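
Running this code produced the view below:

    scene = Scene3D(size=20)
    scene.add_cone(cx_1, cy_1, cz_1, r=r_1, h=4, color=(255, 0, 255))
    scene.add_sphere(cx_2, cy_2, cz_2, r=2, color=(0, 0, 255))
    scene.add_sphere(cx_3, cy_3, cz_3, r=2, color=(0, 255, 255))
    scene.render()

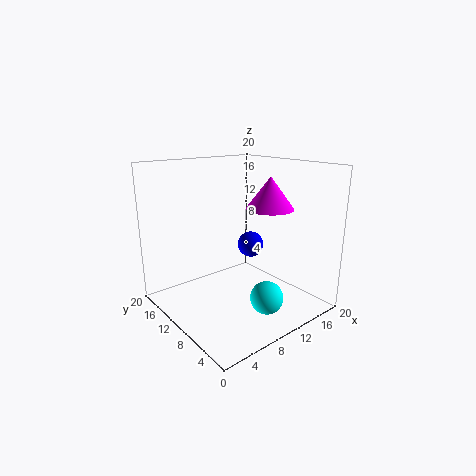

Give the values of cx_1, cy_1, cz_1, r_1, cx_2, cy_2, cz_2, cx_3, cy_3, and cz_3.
cx_1 = 11, cy_1 = 5, cz_1 = 15, r_1 = 3, cx_2 = 15, cy_2 = 13, cz_2 = 7, cx_3 = 8, cy_3 = 2, cz_3 = 5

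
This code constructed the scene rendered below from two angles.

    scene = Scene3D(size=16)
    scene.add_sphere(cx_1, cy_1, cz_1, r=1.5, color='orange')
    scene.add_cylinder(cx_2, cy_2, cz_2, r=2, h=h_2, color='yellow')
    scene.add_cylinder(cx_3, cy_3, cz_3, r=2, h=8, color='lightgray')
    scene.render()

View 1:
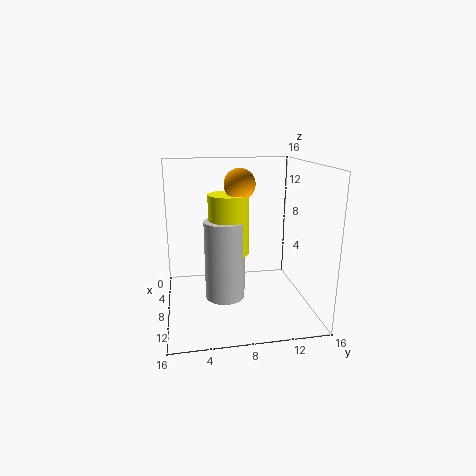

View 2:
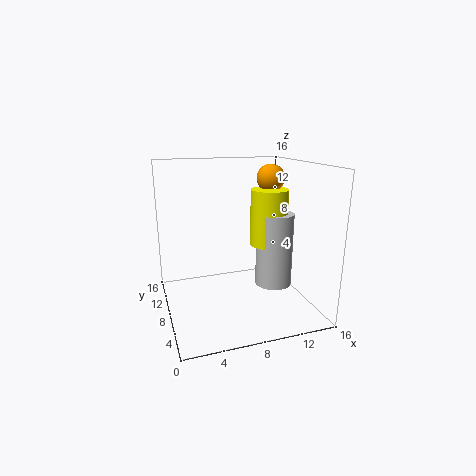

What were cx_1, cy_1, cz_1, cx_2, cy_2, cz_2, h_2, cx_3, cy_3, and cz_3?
cx_1 = 11.5, cy_1 = 7.5, cz_1 = 14.5, cx_2 = 11, cy_2 = 6.5, cz_2 = 7.5, h_2 = 6, cx_3 = 11.5, cy_3 = 6, cz_3 = 3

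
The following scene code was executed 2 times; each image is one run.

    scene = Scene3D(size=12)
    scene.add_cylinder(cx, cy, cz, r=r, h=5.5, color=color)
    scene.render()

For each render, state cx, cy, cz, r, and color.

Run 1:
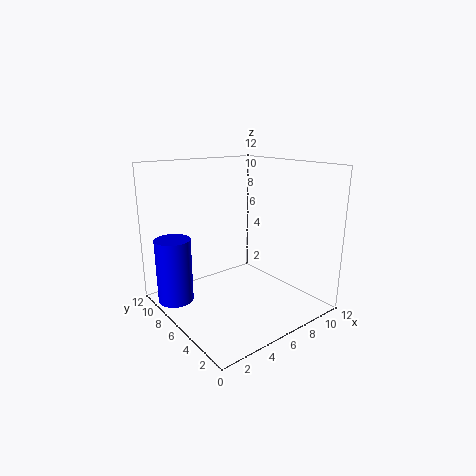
cx = 1.5
cy = 9
cz = 0.5
r = 1.5
color = 'blue'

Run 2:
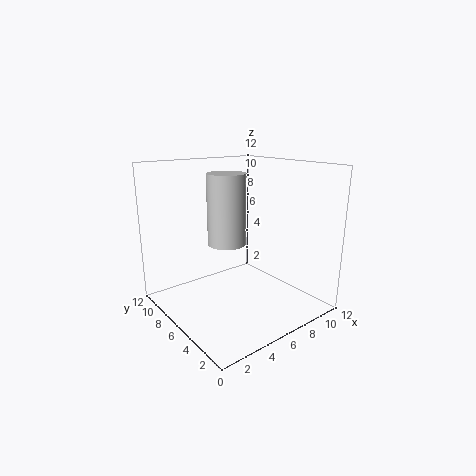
cx = 4.5
cy = 5.5
cz = 6
r = 1.5
color = 'lightgray'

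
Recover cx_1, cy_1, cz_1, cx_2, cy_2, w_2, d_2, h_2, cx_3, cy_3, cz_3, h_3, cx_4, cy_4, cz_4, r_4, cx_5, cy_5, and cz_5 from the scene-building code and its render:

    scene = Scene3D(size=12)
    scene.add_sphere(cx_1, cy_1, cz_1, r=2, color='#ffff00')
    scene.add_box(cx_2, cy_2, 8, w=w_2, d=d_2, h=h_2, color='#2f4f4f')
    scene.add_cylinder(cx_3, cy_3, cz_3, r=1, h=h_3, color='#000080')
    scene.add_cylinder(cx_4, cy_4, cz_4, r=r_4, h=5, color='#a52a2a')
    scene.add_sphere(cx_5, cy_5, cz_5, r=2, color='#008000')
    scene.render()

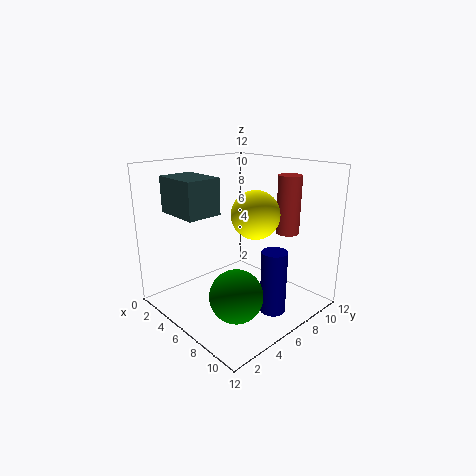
cx_1 = 7
cy_1 = 7
cz_1 = 8
cx_2 = 1
cy_2 = 2
w_2 = 4
d_2 = 3
h_2 = 3
cx_3 = 10
cy_3 = 6
cz_3 = 1
h_3 = 5
cx_4 = 8
cy_4 = 10
cz_4 = 6
r_4 = 1
cx_5 = 9
cy_5 = 3
cz_5 = 3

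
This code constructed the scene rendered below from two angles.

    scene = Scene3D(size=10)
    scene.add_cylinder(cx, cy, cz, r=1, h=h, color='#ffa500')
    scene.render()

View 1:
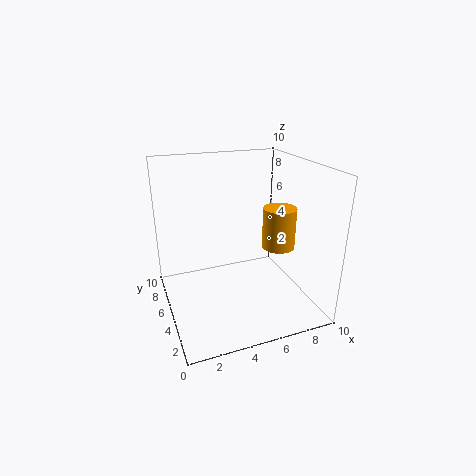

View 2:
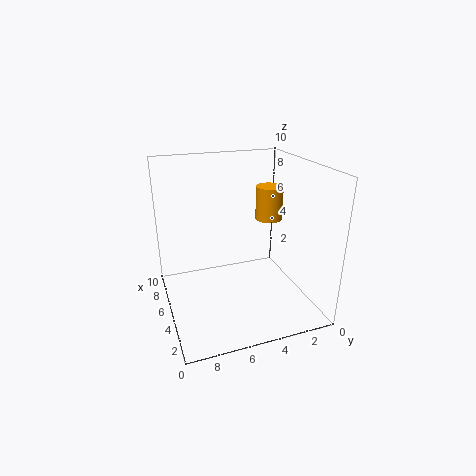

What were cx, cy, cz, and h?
cx = 6.5
cy = 2
cz = 5.5
h = 2.5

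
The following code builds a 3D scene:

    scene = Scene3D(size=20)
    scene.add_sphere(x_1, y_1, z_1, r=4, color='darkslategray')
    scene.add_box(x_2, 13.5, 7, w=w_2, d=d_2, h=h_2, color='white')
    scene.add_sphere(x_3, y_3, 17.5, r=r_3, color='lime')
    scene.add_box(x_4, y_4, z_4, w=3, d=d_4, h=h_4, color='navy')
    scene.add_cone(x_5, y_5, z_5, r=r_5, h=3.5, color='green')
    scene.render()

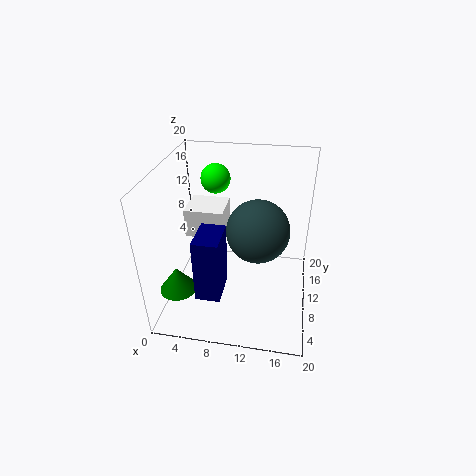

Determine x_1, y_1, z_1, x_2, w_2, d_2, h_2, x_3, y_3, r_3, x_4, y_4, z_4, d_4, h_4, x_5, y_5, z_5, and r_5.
x_1 = 13; y_1 = 7.5; z_1 = 13; x_2 = 1; w_2 = 6; d_2 = 5.5; h_2 = 4.5; x_3 = 6.5; y_3 = 12.5; r_3 = 2; x_4 = 6.5; y_4 = 0.5; z_4 = 7; d_4 = 4.5; h_4 = 8; x_5 = 2.5; y_5 = 5; z_5 = 4; r_5 = 2.5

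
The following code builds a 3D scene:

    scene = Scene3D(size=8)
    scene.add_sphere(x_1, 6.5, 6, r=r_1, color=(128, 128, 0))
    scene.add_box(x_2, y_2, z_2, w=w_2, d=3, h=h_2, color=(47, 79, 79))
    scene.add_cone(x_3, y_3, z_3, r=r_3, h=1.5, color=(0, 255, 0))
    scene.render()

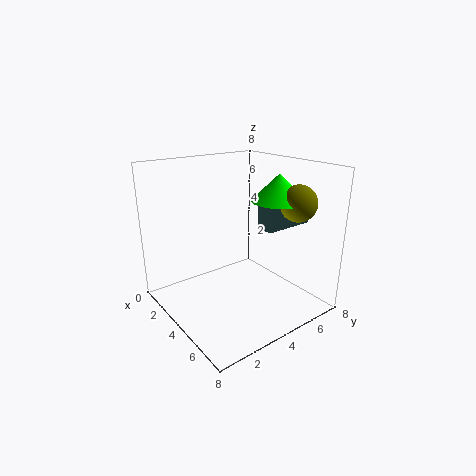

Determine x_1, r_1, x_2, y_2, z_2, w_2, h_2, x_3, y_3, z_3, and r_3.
x_1 = 6, r_1 = 1, x_2 = 4.5, y_2 = 5, z_2 = 4.5, w_2 = 1, h_2 = 1.5, x_3 = 5, y_3 = 6, z_3 = 6, r_3 = 1.5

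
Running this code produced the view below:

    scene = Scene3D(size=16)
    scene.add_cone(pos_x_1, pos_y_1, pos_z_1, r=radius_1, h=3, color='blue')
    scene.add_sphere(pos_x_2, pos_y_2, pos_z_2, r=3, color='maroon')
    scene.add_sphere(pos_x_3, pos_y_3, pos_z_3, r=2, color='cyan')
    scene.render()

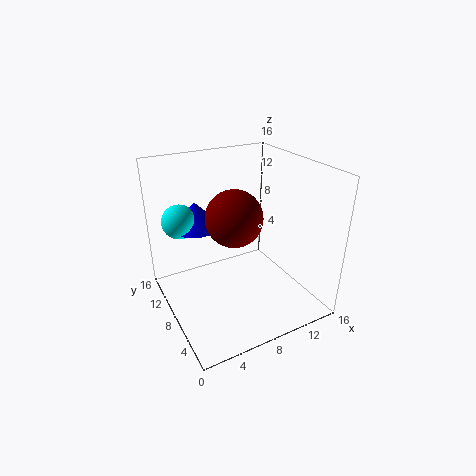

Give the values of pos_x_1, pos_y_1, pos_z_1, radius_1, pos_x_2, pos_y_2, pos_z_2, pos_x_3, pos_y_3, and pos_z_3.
pos_x_1 = 5, pos_y_1 = 13, pos_z_1 = 8, radius_1 = 3, pos_x_2 = 7, pos_y_2 = 7, pos_z_2 = 11, pos_x_3 = 3, pos_y_3 = 13, pos_z_3 = 9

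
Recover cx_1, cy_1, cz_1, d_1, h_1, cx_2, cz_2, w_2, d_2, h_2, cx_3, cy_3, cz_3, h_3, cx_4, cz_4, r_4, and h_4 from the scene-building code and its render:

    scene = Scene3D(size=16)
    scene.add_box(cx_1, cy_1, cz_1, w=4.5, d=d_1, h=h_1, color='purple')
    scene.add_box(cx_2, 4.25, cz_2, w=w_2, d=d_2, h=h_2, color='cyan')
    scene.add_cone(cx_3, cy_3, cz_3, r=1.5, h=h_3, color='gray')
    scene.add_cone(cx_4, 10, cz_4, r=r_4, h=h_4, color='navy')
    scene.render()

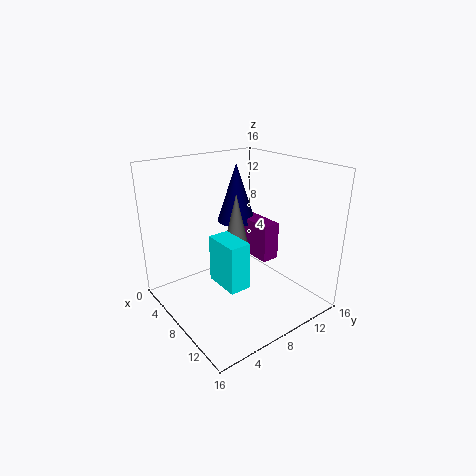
cx_1 = 5.75; cy_1 = 10; cz_1 = 5.25; d_1 = 2; h_1 = 4.25; cx_2 = 8; cz_2 = 4.25; w_2 = 4; d_2 = 2.25; h_2 = 5; cx_3 = 7; cy_3 = 8.5; cz_3 = 6.25; h_3 = 6.5; cx_4 = 5; cz_4 = 8.75; r_4 = 2.25; h_4 = 6.75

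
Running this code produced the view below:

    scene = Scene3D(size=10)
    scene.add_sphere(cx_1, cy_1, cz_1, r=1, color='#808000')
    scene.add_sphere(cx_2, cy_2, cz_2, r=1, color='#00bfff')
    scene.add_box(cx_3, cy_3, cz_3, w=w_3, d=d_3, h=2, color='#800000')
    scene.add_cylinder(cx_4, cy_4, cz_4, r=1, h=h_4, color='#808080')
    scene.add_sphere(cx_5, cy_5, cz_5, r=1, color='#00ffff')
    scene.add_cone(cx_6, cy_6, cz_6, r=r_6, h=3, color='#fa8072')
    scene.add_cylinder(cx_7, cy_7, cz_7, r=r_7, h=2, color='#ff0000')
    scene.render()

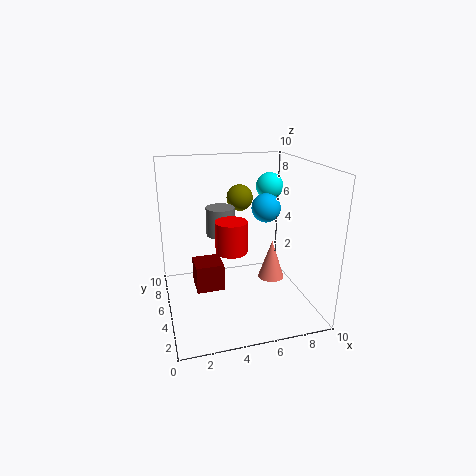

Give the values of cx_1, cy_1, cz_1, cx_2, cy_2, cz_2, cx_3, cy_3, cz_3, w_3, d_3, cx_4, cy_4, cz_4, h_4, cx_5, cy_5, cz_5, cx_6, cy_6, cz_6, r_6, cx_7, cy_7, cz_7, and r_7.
cx_1 = 6, cy_1 = 8, cz_1 = 7, cx_2 = 7, cy_2 = 5, cz_2 = 7, cx_3 = 2, cy_3 = 5, cz_3 = 1, w_3 = 2, d_3 = 2, cx_4 = 4, cy_4 = 6, cz_4 = 5, h_4 = 2, cx_5 = 8, cy_5 = 7, cz_5 = 8, cx_6 = 8, cy_6 = 6, cz_6 = 1, r_6 = 1, cx_7 = 4, cy_7 = 3, cz_7 = 5, r_7 = 1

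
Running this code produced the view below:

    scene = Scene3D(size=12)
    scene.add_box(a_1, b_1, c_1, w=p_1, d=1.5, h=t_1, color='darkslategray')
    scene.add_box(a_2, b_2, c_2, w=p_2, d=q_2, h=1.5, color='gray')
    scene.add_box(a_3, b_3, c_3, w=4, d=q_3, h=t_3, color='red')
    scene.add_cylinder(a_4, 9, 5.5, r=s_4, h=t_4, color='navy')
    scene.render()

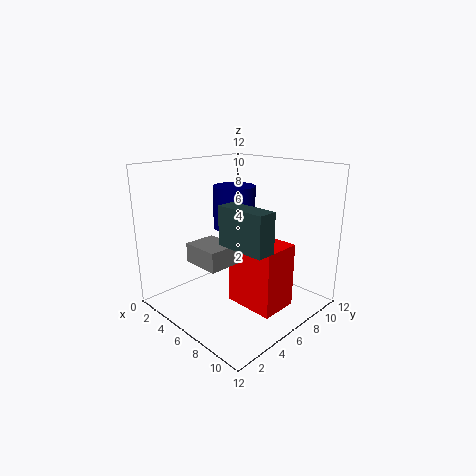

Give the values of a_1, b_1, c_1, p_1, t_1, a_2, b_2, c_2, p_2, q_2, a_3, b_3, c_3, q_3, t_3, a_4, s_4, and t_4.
a_1 = 7; b_1 = 3; c_1 = 6.5; p_1 = 4; t_1 = 3; a_2 = 5; b_2 = 1.5; c_2 = 5; p_2 = 3; q_2 = 2.5; a_3 = 7; b_3 = 4; c_3 = 1.5; q_3 = 3; t_3 = 5; a_4 = 2.5; s_4 = 2; t_4 = 4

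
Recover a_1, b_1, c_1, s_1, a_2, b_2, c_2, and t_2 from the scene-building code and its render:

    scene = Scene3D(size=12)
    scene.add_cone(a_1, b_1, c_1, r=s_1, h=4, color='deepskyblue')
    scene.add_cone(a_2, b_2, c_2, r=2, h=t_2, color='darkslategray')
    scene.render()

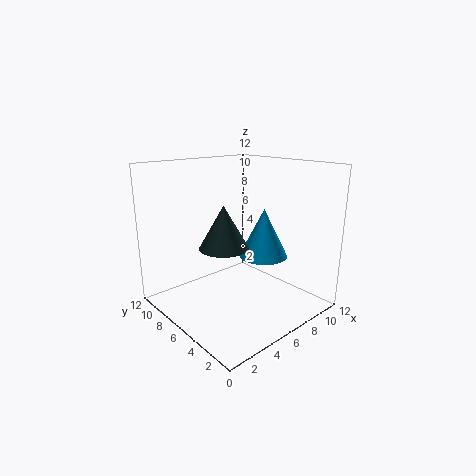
a_1 = 7.5, b_1 = 4.5, c_1 = 4.5, s_1 = 2, a_2 = 4.5, b_2 = 6, c_2 = 5.5, t_2 = 3.5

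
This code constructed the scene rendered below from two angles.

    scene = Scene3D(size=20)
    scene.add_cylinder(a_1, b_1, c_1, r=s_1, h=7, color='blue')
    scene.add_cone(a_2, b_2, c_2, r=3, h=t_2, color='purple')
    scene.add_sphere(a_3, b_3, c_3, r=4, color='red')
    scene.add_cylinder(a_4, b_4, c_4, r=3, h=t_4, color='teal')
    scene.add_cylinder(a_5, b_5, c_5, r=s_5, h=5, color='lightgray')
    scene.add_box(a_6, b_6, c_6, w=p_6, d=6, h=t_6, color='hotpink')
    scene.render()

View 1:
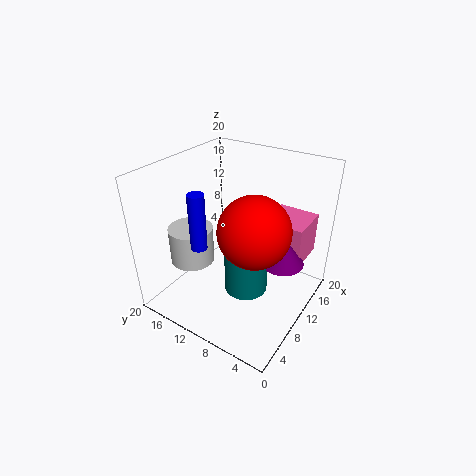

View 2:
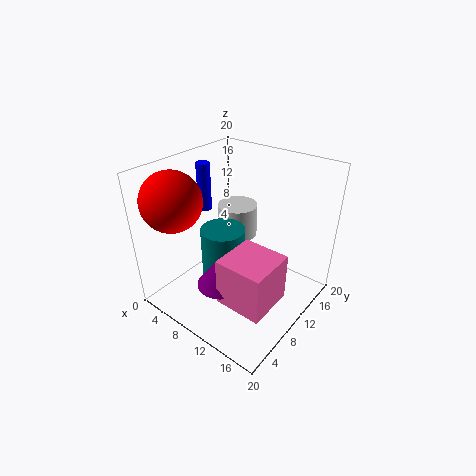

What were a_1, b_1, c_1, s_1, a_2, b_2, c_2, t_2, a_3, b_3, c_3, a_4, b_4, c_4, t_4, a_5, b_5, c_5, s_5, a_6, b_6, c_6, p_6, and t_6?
a_1 = 3
b_1 = 11
c_1 = 12
s_1 = 1
a_2 = 12
b_2 = 4
c_2 = 7
t_2 = 4
a_3 = 4
b_3 = 4
c_3 = 16
a_4 = 9
b_4 = 8
c_4 = 3
t_4 = 9
a_5 = 6
b_5 = 15
c_5 = 7
s_5 = 3
a_6 = 13
b_6 = 2
c_6 = 6
p_6 = 6
t_6 = 6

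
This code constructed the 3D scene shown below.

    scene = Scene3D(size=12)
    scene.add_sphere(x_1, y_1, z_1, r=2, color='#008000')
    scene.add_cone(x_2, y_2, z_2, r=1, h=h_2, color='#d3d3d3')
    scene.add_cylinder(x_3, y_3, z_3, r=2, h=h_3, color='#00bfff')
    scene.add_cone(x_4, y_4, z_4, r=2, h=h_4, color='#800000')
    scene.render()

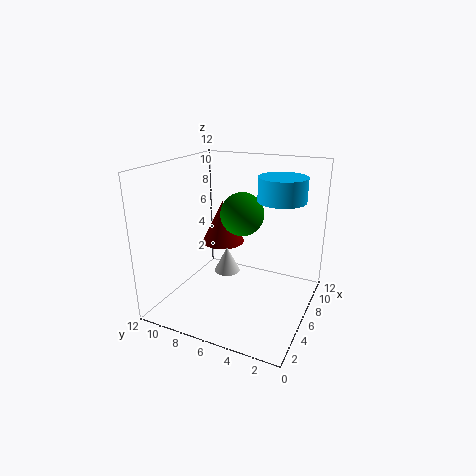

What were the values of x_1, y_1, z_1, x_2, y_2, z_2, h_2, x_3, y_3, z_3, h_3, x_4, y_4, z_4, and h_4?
x_1 = 9, y_1 = 7, z_1 = 7, x_2 = 4, y_2 = 6, z_2 = 4, h_2 = 2, x_3 = 8, y_3 = 3, z_3 = 9, h_3 = 2, x_4 = 9, y_4 = 9, z_4 = 4, h_4 = 4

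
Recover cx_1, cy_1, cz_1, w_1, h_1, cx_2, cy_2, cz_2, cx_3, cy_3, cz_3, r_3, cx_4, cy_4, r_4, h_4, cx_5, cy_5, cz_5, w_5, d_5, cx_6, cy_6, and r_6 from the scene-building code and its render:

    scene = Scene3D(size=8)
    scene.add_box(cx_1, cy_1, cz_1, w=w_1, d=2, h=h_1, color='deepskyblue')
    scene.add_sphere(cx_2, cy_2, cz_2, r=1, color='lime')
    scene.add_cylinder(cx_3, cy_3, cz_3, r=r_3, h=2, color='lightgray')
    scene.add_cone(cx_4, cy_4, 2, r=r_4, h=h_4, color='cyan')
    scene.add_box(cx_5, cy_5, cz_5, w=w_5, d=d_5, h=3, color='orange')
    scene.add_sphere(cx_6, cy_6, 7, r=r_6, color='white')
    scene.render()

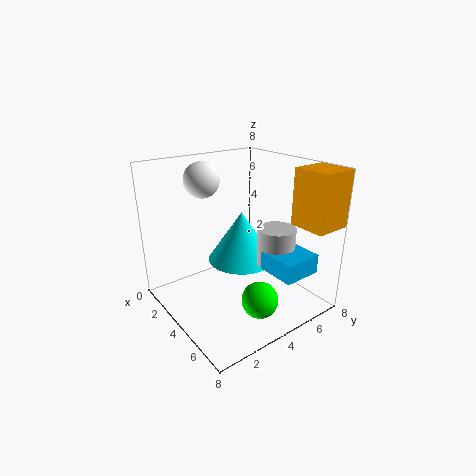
cx_1 = 6; cy_1 = 4; cz_1 = 3; w_1 = 2; h_1 = 1; cx_2 = 6; cy_2 = 4; cz_2 = 1; cx_3 = 6; cy_3 = 5; cz_3 = 3; r_3 = 1; cx_4 = 3; cy_4 = 5; r_4 = 2; h_4 = 3; cx_5 = 6; cy_5 = 6; cz_5 = 5; w_5 = 2; d_5 = 2; cx_6 = 2; cy_6 = 3; r_6 = 1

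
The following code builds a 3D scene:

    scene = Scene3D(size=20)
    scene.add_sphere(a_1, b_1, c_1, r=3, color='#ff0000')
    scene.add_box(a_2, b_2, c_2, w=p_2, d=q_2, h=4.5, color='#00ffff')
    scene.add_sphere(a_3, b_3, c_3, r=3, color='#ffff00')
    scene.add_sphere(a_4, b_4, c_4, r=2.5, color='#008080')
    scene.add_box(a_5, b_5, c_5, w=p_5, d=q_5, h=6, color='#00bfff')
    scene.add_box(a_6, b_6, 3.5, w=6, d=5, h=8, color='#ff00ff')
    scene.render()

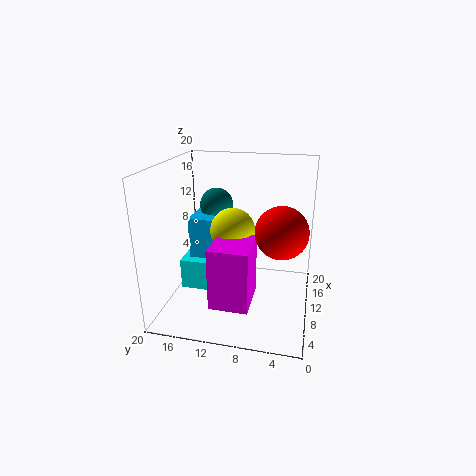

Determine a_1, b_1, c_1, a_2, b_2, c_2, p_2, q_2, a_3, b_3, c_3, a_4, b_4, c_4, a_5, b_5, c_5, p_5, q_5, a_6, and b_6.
a_1 = 3.5, b_1 = 3.5, c_1 = 14, a_2 = 9, b_2 = 12, c_2 = 1.5, p_2 = 4, q_2 = 6.5, a_3 = 9, b_3 = 10.5, c_3 = 11.5, a_4 = 15, b_4 = 14.5, c_4 = 13, a_5 = 10.5, b_5 = 13.5, c_5 = 6, p_5 = 6, q_5 = 4, a_6 = 2, b_6 = 7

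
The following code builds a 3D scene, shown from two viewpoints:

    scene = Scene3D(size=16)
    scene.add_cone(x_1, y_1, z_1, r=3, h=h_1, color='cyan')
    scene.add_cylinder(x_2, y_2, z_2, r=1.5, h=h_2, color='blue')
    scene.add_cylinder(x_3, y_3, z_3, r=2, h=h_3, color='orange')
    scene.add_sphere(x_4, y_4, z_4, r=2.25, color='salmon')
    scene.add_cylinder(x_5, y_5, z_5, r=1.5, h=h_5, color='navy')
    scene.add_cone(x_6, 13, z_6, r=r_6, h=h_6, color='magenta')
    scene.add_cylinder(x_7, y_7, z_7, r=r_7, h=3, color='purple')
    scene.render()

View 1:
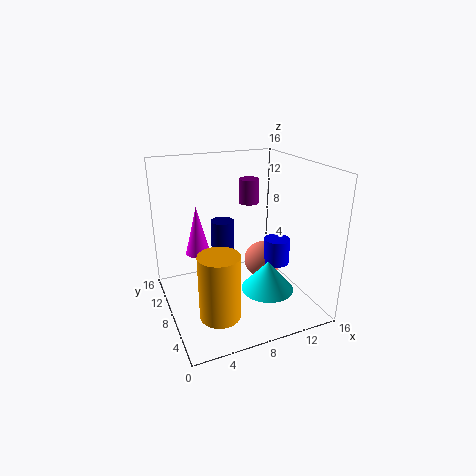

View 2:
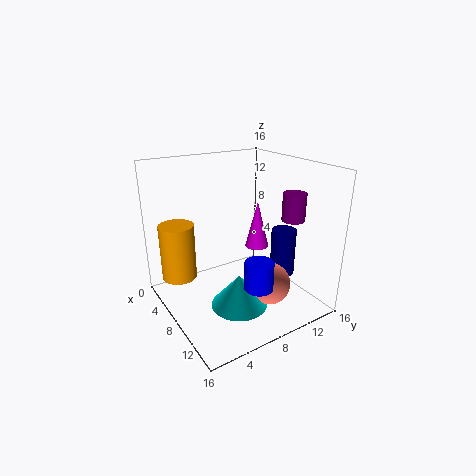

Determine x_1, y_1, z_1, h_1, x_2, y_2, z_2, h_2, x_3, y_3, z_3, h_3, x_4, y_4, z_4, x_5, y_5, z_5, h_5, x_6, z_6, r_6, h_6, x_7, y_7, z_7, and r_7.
x_1 = 11; y_1 = 6.25; z_1 = 1.75; h_1 = 3.5; x_2 = 12.75; y_2 = 7.5; z_2 = 4.25; h_2 = 3; x_3 = 3.75; y_3 = 2.5; z_3 = 2.75; h_3 = 6.5; x_4 = 12; y_4 = 9.5; z_4 = 3.75; x_5 = 8.5; y_5 = 14.25; z_5 = 2; h_5 = 5.75; x_6 = 4.75; z_6 = 4.5; r_6 = 1.5; h_6 = 6; x_7 = 11.5; y_7 = 12.75; z_7 = 10.25; r_7 = 1.25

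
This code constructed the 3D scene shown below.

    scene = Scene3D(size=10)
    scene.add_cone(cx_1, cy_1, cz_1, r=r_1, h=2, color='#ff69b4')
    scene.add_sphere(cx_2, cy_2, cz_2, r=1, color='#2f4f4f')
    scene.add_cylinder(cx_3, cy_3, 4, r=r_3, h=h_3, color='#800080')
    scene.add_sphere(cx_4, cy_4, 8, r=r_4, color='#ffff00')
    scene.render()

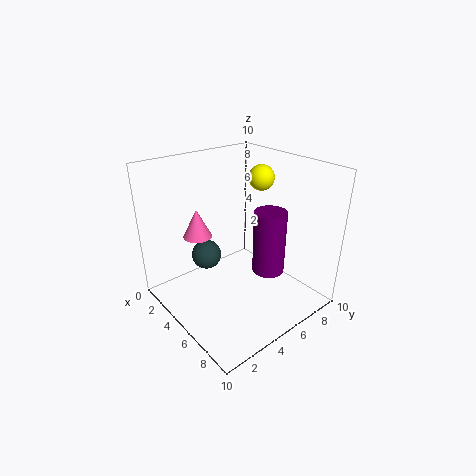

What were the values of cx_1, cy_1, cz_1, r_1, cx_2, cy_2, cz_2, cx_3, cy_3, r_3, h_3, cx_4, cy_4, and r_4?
cx_1 = 3; cy_1 = 3; cz_1 = 5; r_1 = 1; cx_2 = 4; cy_2 = 3; cz_2 = 4; cx_3 = 8; cy_3 = 5; r_3 = 1; h_3 = 4; cx_4 = 3; cy_4 = 9; r_4 = 1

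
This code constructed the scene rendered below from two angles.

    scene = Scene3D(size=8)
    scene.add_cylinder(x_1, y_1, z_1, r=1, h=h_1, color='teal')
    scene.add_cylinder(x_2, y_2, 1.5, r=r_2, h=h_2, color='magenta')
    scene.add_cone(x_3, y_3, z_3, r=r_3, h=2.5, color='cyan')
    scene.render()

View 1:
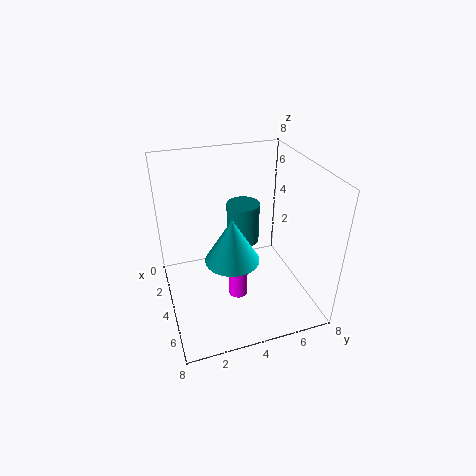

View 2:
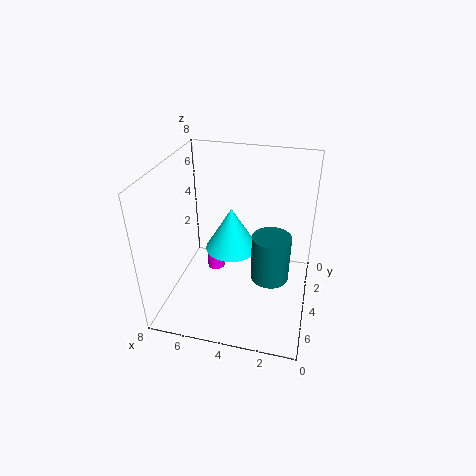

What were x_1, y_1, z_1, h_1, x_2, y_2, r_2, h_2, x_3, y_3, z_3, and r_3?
x_1 = 2
y_1 = 5
z_1 = 2.5
h_1 = 2.5
x_2 = 5.5
y_2 = 3.5
r_2 = 0.5
h_2 = 1.5
x_3 = 4.5
y_3 = 3.5
z_3 = 3
r_3 = 1.5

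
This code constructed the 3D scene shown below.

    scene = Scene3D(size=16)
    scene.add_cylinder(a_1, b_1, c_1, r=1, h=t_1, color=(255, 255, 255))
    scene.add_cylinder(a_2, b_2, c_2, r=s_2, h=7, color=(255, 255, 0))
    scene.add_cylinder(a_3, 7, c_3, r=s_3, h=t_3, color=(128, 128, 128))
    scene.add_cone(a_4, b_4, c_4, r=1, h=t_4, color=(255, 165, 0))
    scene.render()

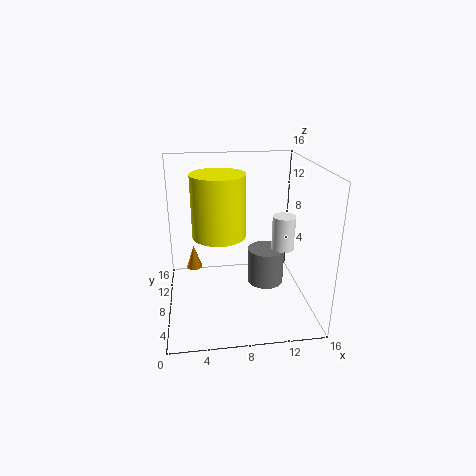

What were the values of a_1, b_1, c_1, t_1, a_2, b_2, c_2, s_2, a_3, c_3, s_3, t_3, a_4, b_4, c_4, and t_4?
a_1 = 11
b_1 = 1
c_1 = 10
t_1 = 3
a_2 = 6
b_2 = 9
c_2 = 8
s_2 = 3
a_3 = 11
c_3 = 3
s_3 = 2
t_3 = 4
a_4 = 3
b_4 = 13
c_4 = 2
t_4 = 3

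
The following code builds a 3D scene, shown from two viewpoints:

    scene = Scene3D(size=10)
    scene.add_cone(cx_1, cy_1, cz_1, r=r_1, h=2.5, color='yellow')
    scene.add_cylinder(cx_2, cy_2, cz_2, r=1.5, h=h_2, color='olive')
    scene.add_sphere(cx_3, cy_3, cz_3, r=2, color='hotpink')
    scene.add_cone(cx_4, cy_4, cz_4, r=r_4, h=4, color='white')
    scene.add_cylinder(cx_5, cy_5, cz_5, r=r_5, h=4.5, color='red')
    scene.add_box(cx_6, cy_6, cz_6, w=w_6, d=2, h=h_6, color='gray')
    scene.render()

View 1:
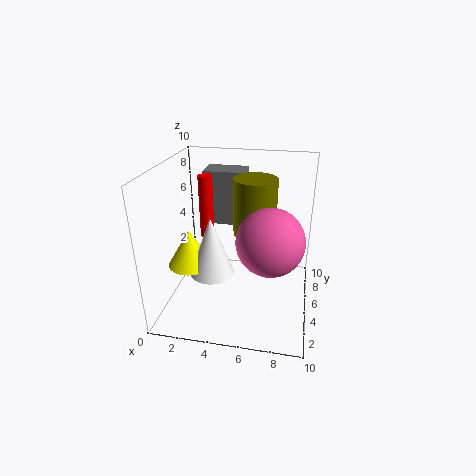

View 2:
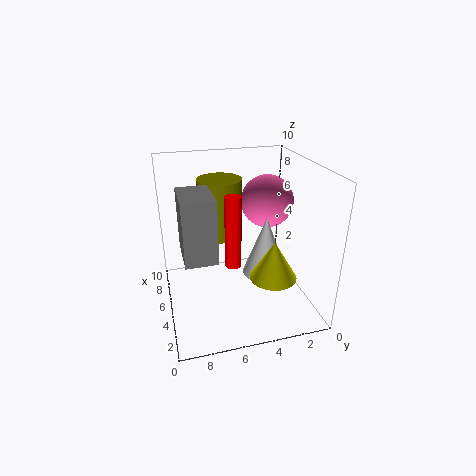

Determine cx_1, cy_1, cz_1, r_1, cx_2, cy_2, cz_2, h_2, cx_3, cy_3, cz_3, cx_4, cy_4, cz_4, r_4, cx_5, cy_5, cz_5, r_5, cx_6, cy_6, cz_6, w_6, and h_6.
cx_1 = 2, cy_1 = 3.5, cz_1 = 3.5, r_1 = 1.5, cx_2 = 6, cy_2 = 6, cz_2 = 5, h_2 = 4, cx_3 = 7.5, cy_3 = 2, cz_3 = 6.5, cx_4 = 3.5, cy_4 = 3.5, cz_4 = 3, r_4 = 1.5, cx_5 = 2.5, cy_5 = 6, cz_5 = 4.5, r_5 = 0.5, cx_6 = 2, cy_6 = 7, cz_6 = 5, w_6 = 3, h_6 = 4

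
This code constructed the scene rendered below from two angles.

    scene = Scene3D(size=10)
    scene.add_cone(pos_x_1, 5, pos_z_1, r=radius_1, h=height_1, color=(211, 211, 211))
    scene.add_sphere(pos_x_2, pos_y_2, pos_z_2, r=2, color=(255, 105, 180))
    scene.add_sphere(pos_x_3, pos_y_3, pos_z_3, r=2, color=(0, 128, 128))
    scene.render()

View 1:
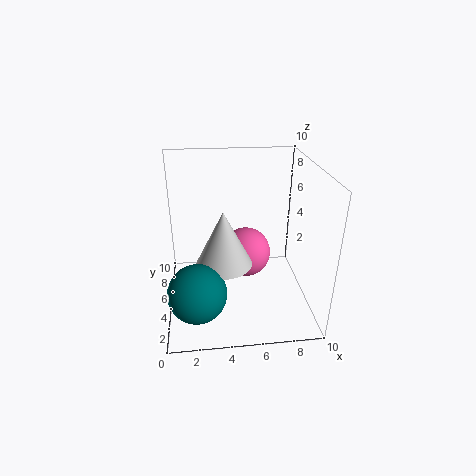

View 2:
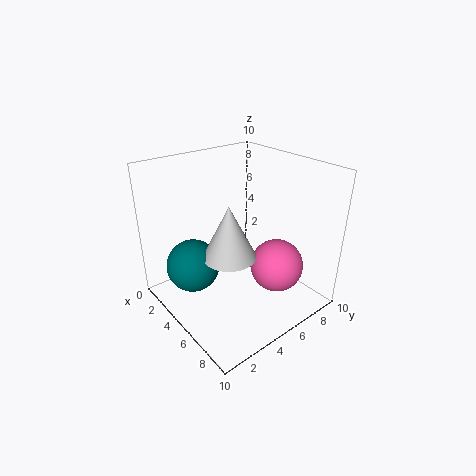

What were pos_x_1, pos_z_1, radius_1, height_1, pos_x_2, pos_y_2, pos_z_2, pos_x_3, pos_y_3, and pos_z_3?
pos_x_1 = 4, pos_z_1 = 3, radius_1 = 2, height_1 = 4, pos_x_2 = 6, pos_y_2 = 8, pos_z_2 = 2, pos_x_3 = 2, pos_y_3 = 3, pos_z_3 = 2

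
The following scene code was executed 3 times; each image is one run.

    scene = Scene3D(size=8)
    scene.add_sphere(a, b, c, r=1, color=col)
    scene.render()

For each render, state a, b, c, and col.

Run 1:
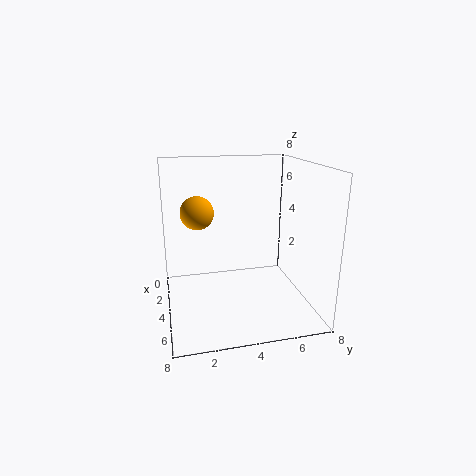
a = 2
b = 2
c = 5
col = 'orange'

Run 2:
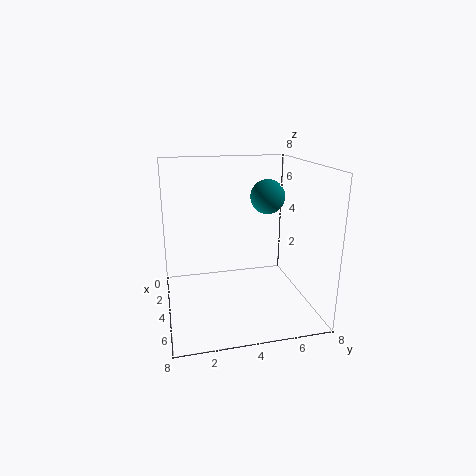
a = 3
b = 6
c = 6
col = 'teal'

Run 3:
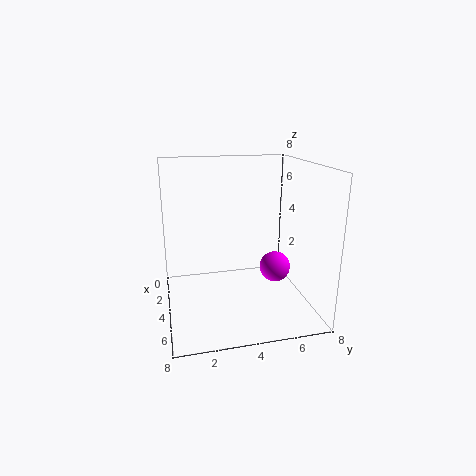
a = 2
b = 7
c = 1
col = 'magenta'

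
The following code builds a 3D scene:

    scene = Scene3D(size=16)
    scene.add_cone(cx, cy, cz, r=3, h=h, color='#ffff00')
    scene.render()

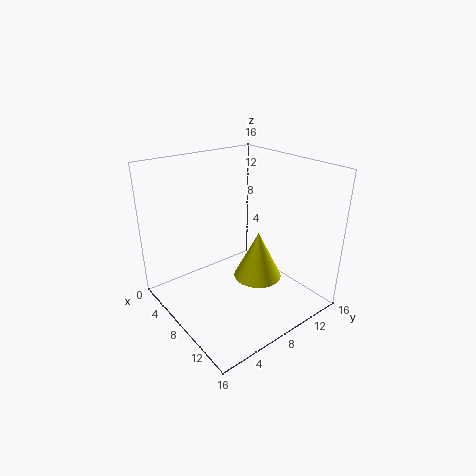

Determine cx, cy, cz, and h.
cx = 7
cy = 12
cz = 1
h = 6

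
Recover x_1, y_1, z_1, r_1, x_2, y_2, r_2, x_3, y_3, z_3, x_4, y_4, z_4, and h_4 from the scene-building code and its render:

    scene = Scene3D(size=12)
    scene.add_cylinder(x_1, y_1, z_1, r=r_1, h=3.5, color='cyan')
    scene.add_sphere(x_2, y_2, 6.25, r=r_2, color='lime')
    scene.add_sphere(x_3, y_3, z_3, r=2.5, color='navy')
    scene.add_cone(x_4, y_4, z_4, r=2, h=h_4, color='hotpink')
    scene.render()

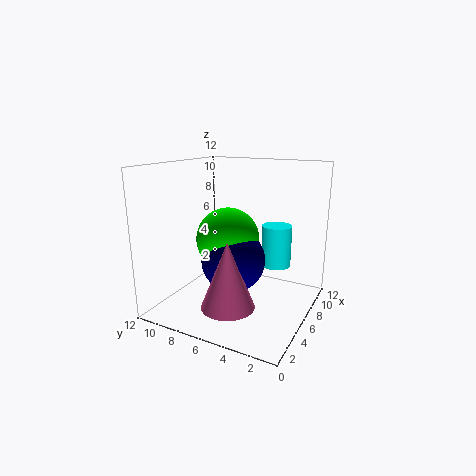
x_1 = 7.75; y_1 = 3.25; z_1 = 3.5; r_1 = 1.25; x_2 = 4.75; y_2 = 6.25; r_2 = 2.5; x_3 = 4.25; y_3 = 5.5; z_3 = 4.75; x_4 = 2; y_4 = 4.75; z_4 = 2; h_4 = 5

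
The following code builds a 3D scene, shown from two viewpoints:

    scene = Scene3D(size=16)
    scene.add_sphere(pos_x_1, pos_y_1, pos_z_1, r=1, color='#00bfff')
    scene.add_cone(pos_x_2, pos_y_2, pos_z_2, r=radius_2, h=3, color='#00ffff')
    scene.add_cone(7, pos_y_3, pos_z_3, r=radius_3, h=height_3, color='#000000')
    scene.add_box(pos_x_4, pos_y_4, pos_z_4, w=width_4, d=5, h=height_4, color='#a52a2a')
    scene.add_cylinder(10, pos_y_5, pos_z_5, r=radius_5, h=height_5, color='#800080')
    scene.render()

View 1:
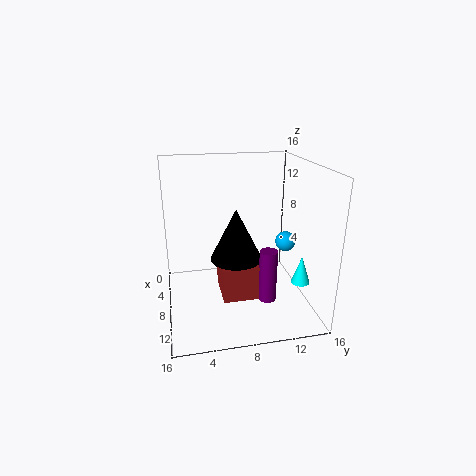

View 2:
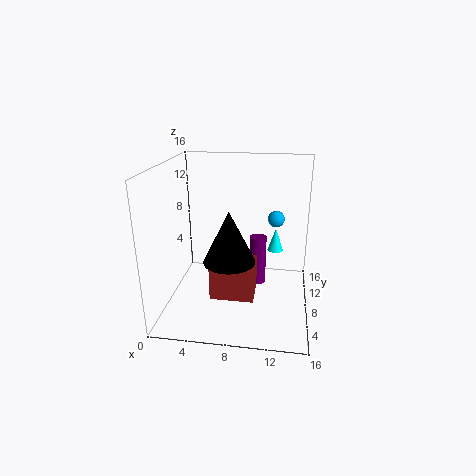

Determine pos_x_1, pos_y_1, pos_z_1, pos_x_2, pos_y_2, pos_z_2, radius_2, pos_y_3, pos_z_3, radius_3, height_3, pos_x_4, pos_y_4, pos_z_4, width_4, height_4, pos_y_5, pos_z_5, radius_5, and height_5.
pos_x_1 = 12, pos_y_1 = 12, pos_z_1 = 9, pos_x_2 = 12, pos_y_2 = 14, pos_z_2 = 4, radius_2 = 1, pos_y_3 = 8, pos_z_3 = 5, radius_3 = 3, height_3 = 6, pos_x_4 = 5, pos_y_4 = 6, pos_z_4 = 1, width_4 = 5, height_4 = 4, pos_y_5 = 11, pos_z_5 = 1, radius_5 = 1, height_5 = 6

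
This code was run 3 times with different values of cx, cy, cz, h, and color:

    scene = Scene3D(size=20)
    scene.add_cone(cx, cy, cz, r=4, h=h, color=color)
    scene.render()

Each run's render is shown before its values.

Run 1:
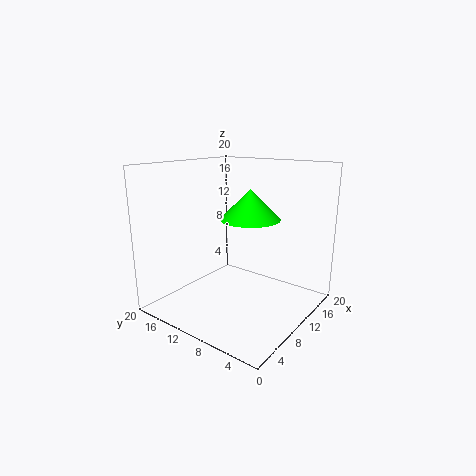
cx = 10
cy = 8
cz = 13
h = 4
color = 'lime'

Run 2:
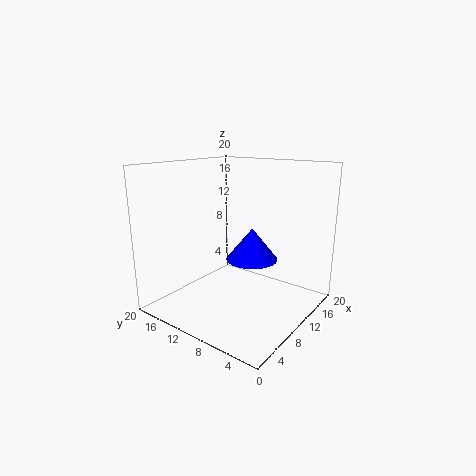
cx = 15
cy = 11
cz = 5
h = 5
color = 'blue'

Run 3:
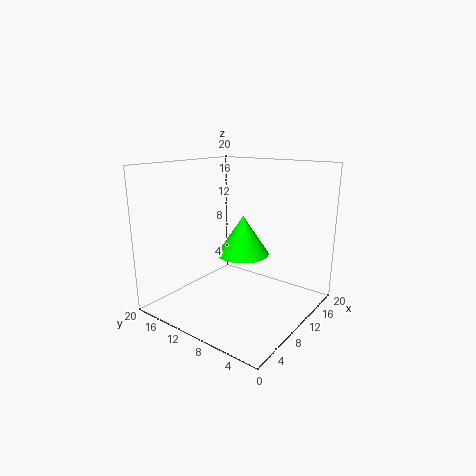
cx = 14
cy = 12
cz = 6
h = 6
color = 'lime'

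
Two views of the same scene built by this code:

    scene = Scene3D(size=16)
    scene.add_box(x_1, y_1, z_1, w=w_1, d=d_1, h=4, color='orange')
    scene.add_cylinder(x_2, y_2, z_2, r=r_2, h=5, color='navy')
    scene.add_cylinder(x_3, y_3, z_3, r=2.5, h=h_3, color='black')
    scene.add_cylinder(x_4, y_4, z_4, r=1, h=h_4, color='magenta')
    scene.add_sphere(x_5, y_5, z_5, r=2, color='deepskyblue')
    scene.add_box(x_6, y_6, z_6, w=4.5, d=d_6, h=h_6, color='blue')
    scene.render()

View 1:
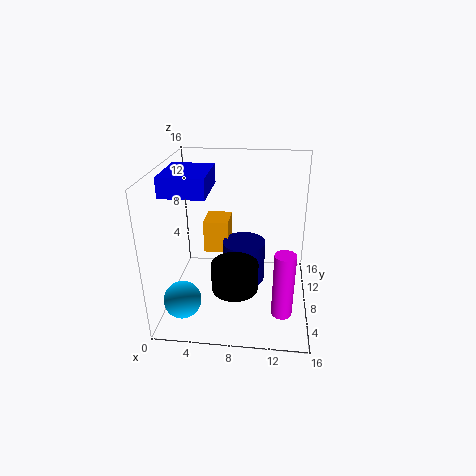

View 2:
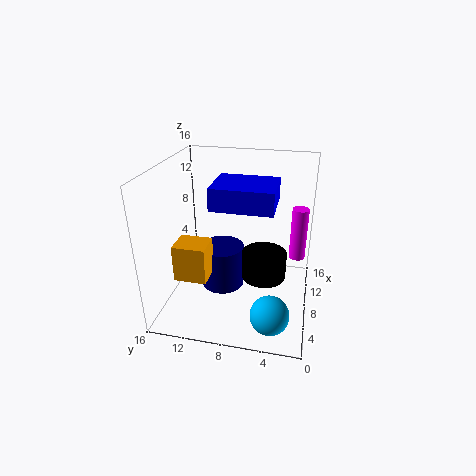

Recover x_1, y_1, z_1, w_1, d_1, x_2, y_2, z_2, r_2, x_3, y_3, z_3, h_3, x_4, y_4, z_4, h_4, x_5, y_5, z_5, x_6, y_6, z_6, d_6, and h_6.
x_1 = 3.5; y_1 = 10.5; z_1 = 4.5; w_1 = 3; d_1 = 3.5; x_2 = 8.5; y_2 = 10; z_2 = 1.5; r_2 = 2.5; x_3 = 8; y_3 = 5; z_3 = 3.5; h_3 = 3; x_4 = 13; y_4 = 1.5; z_4 = 3.5; h_4 = 6.5; x_5 = 2.5; y_5 = 3.5; z_5 = 2.5; x_6 = 1; y_6 = 3.5; z_6 = 14; d_6 = 5.5; h_6 = 2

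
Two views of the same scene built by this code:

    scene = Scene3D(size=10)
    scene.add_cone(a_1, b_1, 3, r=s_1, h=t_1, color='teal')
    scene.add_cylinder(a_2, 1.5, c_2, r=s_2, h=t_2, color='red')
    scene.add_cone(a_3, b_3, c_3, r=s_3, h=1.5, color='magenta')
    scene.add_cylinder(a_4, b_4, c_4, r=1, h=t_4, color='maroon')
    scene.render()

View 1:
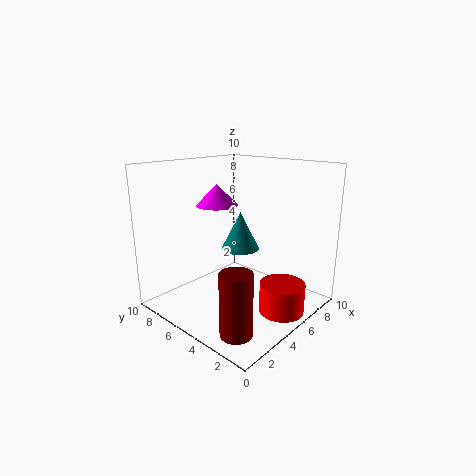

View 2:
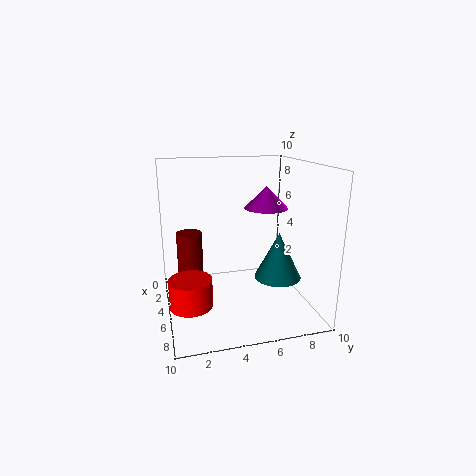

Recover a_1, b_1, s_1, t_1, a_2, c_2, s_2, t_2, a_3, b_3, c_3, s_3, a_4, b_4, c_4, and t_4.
a_1 = 7.5
b_1 = 7
s_1 = 1.5
t_1 = 3
a_2 = 5.5
c_2 = 0.5
s_2 = 1.5
t_2 = 2
a_3 = 5
b_3 = 7
c_3 = 7
s_3 = 1.5
a_4 = 1.5
b_4 = 2
c_4 = 0.5
t_4 = 4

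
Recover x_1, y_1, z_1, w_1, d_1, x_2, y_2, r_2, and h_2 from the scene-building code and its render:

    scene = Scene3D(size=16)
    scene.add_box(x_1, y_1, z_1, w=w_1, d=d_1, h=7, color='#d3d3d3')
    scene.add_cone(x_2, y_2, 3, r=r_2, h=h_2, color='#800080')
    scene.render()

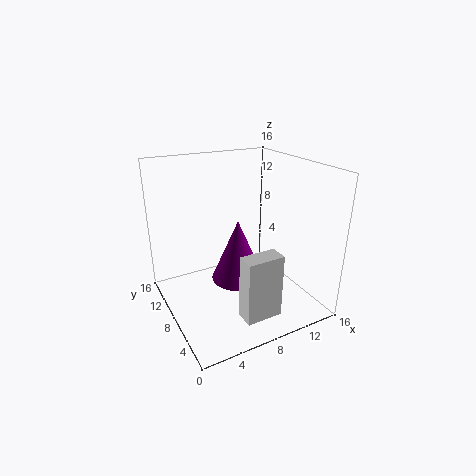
x_1 = 6, y_1 = 2, z_1 = 1, w_1 = 4, d_1 = 2, x_2 = 8, y_2 = 8, r_2 = 3, h_2 = 7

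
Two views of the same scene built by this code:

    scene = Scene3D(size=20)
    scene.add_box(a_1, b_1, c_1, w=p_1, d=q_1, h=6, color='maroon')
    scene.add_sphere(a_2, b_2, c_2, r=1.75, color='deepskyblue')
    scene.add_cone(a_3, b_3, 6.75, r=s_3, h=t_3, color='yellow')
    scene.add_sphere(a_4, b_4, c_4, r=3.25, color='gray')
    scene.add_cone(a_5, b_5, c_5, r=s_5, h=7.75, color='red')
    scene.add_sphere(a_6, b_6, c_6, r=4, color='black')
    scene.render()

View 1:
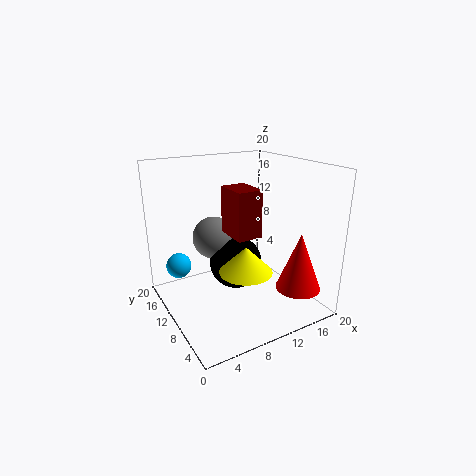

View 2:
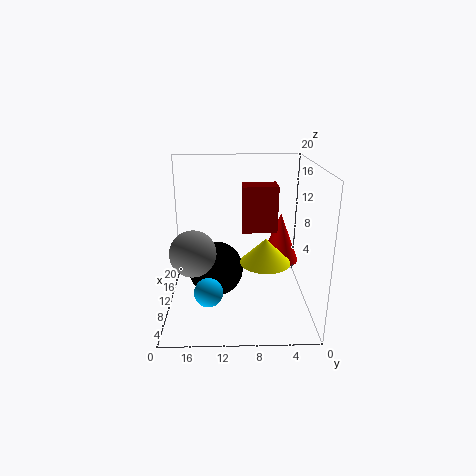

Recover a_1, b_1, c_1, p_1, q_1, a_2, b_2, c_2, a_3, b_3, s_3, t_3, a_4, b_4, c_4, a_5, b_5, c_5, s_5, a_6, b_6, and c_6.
a_1 = 7.25
b_1 = 5
c_1 = 11.75
p_1 = 3.25
q_1 = 4.5
a_2 = 2.5
b_2 = 13.75
c_2 = 6
a_3 = 9
b_3 = 6.25
s_3 = 3.5
t_3 = 3.5
a_4 = 9.25
b_4 = 16.25
c_4 = 8
a_5 = 15.5
b_5 = 3.25
c_5 = 4
s_5 = 3
a_6 = 11.5
b_6 = 13.25
c_6 = 4.5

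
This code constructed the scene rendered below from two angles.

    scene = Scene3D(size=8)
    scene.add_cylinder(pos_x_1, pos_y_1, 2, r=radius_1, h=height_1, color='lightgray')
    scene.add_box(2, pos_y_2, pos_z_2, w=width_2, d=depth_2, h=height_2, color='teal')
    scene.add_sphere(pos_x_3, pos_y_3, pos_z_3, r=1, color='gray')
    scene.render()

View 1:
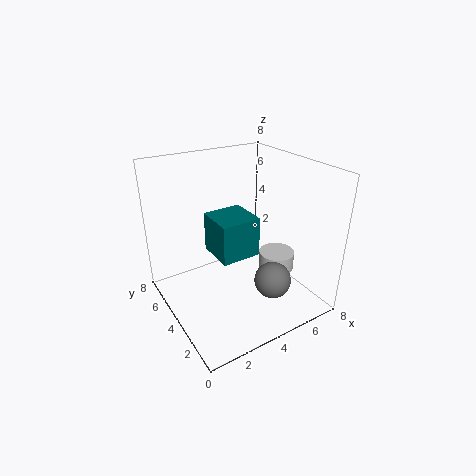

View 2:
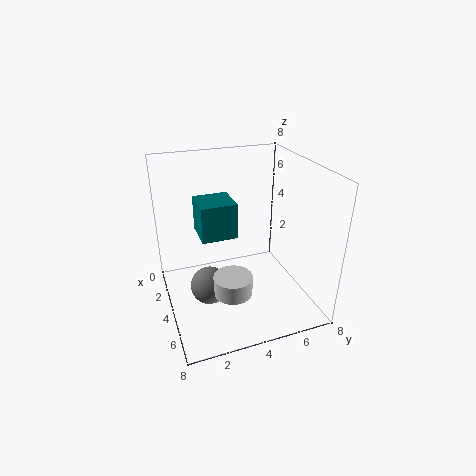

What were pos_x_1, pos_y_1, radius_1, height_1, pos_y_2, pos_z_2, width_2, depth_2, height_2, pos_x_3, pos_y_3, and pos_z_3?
pos_x_1 = 6; pos_y_1 = 3; radius_1 = 1; height_1 = 1; pos_y_2 = 2; pos_z_2 = 4; width_2 = 2; depth_2 = 2; height_2 = 2; pos_x_3 = 5; pos_y_3 = 2; pos_z_3 = 2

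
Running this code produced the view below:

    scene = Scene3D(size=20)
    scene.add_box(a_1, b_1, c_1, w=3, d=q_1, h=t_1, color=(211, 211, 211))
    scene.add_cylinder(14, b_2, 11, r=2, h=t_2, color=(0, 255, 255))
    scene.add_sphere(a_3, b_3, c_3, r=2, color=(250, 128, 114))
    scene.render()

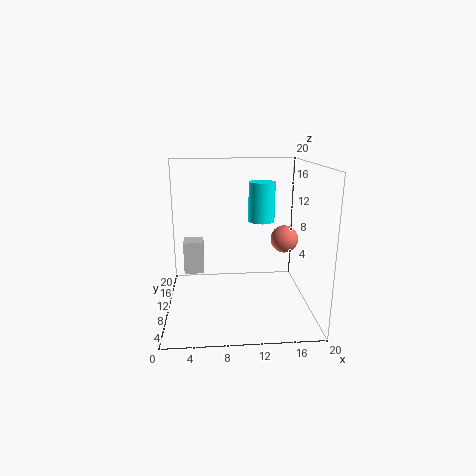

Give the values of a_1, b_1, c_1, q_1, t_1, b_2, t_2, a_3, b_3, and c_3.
a_1 = 2; b_1 = 14; c_1 = 3; q_1 = 3; t_1 = 5; b_2 = 15; t_2 = 6; a_3 = 17; b_3 = 12; c_3 = 9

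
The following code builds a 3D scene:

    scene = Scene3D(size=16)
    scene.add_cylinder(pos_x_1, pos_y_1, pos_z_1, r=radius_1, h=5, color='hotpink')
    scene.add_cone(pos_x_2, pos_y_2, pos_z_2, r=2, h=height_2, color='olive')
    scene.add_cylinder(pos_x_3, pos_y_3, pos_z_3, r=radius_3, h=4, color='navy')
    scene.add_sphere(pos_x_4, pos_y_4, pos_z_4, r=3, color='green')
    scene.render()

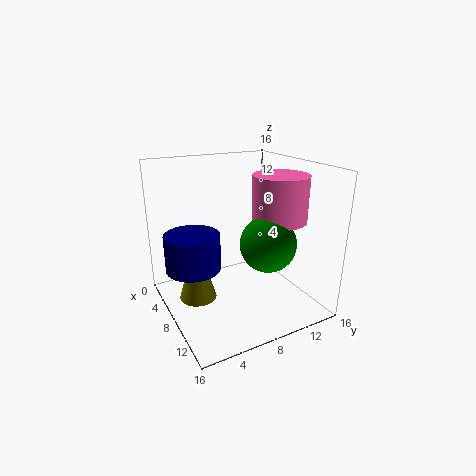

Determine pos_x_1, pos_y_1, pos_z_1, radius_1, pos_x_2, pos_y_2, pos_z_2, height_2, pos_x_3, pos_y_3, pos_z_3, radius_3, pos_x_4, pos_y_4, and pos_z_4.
pos_x_1 = 10
pos_y_1 = 12
pos_z_1 = 10
radius_1 = 3
pos_x_2 = 8
pos_y_2 = 3
pos_z_2 = 2
height_2 = 7
pos_x_3 = 7
pos_y_3 = 3
pos_z_3 = 5
radius_3 = 3
pos_x_4 = 11
pos_y_4 = 10
pos_z_4 = 8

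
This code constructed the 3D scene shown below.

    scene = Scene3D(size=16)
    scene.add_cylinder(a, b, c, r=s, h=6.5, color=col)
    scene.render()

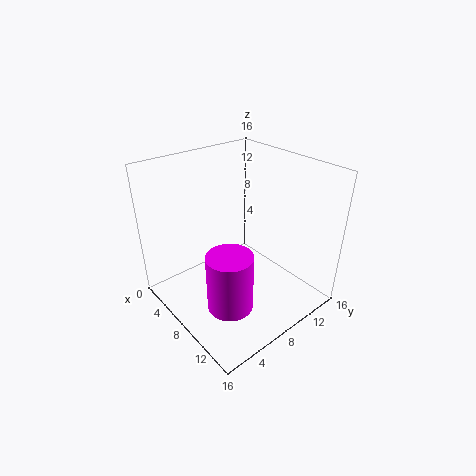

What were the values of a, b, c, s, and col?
a = 10.25, b = 5, c = 1.5, s = 2.5, col = 'magenta'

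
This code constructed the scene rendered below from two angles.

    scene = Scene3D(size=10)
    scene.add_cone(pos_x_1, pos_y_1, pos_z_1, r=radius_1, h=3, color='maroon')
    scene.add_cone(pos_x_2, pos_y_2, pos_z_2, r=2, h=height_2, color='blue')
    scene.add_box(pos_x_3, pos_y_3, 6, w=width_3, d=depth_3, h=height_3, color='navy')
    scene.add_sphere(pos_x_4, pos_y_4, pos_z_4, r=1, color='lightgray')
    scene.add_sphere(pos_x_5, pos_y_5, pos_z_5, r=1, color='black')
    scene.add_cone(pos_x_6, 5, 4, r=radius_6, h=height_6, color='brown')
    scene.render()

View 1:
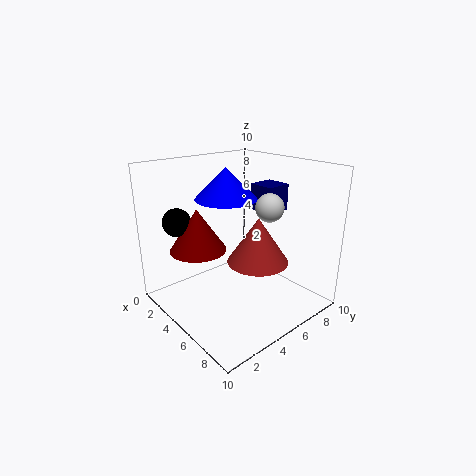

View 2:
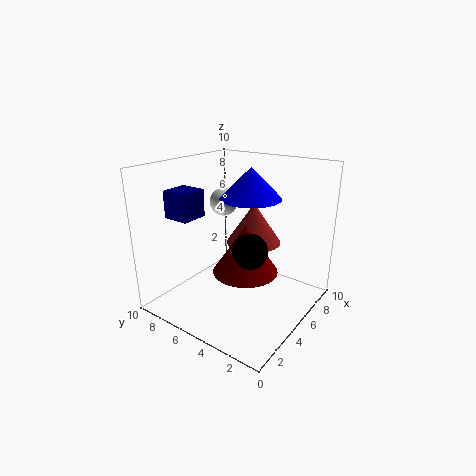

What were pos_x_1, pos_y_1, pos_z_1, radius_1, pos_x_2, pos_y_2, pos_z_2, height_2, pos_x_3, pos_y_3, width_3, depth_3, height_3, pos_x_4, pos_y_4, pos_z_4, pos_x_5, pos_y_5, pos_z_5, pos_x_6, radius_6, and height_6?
pos_x_1 = 3; pos_y_1 = 3; pos_z_1 = 4; radius_1 = 2; pos_x_2 = 5; pos_y_2 = 4; pos_z_2 = 8; height_2 = 2; pos_x_3 = 3; pos_y_3 = 8; width_3 = 2; depth_3 = 2; height_3 = 2; pos_x_4 = 6; pos_y_4 = 7; pos_z_4 = 7; pos_x_5 = 2; pos_y_5 = 2; pos_z_5 = 6; pos_x_6 = 7; radius_6 = 2; height_6 = 3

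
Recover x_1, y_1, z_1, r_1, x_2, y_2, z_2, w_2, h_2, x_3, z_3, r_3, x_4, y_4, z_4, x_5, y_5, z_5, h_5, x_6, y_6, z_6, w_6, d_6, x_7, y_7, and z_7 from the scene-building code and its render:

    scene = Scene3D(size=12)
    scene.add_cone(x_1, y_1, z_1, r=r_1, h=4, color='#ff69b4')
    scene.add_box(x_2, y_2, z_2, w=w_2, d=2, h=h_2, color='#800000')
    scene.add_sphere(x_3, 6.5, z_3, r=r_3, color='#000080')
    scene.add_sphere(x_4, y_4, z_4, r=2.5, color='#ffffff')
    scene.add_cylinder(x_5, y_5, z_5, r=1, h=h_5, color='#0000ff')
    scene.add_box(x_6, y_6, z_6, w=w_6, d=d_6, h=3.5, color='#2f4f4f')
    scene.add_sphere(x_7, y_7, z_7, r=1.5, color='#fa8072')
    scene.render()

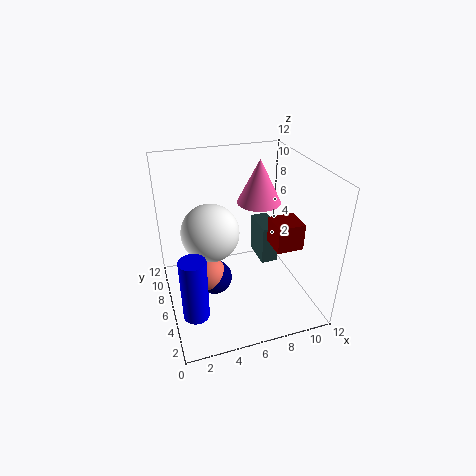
x_1 = 9; y_1 = 9; z_1 = 7.5; r_1 = 2; x_2 = 7.5; y_2 = 1.5; z_2 = 7; w_2 = 2; h_2 = 2; x_3 = 4; z_3 = 2; r_3 = 1.5; x_4 = 4; y_4 = 7.5; z_4 = 6; x_5 = 1.5; y_5 = 2.5; z_5 = 2; h_5 = 5; x_6 = 8.5; y_6 = 6.5; z_6 = 2.5; w_6 = 1.5; d_6 = 3; x_7 = 3.5; y_7 = 6.5; z_7 = 2.5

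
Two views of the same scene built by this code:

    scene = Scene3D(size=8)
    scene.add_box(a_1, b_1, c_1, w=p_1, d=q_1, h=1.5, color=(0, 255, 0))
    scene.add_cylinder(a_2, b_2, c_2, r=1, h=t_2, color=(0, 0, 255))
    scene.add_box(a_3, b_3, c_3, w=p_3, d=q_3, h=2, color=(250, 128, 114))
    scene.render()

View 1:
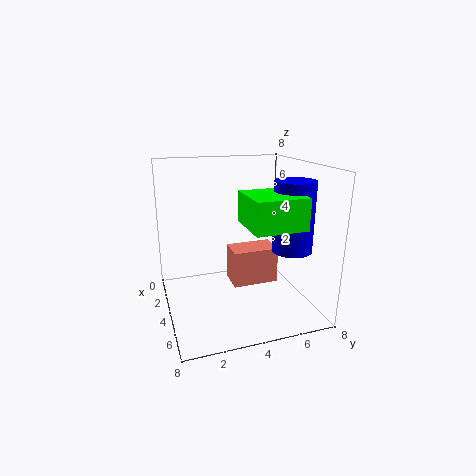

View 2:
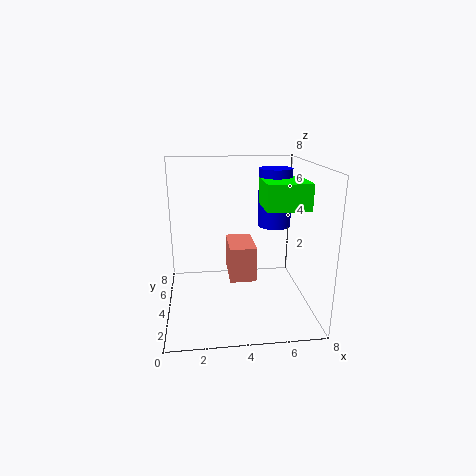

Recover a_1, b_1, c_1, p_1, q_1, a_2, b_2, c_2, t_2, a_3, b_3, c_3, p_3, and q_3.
a_1 = 5.5
b_1 = 3.5
c_1 = 5.5
p_1 = 2.5
q_1 = 2.5
a_2 = 6.5
b_2 = 6
c_2 = 4
t_2 = 3.5
a_3 = 3.5
b_3 = 3.5
c_3 = 1.5
p_3 = 1.5
q_3 = 2.5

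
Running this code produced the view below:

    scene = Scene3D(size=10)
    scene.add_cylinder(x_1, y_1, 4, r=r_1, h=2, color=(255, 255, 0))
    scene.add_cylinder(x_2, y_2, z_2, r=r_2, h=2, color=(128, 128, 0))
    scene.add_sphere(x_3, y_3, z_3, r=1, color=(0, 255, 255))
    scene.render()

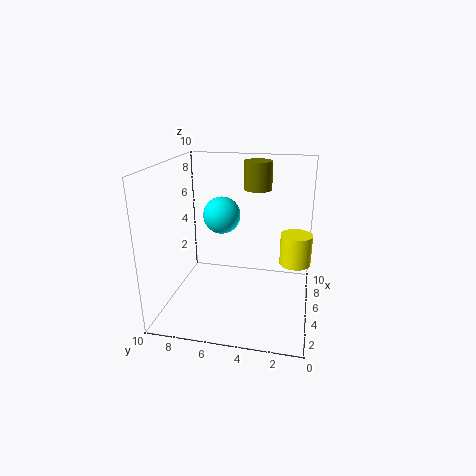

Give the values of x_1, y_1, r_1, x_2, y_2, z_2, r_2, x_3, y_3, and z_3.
x_1 = 4; y_1 = 1; r_1 = 1; x_2 = 7; y_2 = 4; z_2 = 8; r_2 = 1; x_3 = 1; y_3 = 5; z_3 = 8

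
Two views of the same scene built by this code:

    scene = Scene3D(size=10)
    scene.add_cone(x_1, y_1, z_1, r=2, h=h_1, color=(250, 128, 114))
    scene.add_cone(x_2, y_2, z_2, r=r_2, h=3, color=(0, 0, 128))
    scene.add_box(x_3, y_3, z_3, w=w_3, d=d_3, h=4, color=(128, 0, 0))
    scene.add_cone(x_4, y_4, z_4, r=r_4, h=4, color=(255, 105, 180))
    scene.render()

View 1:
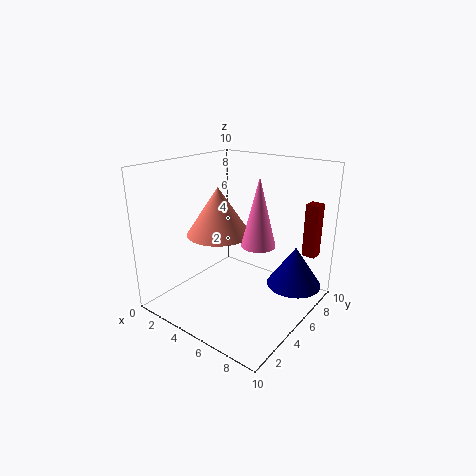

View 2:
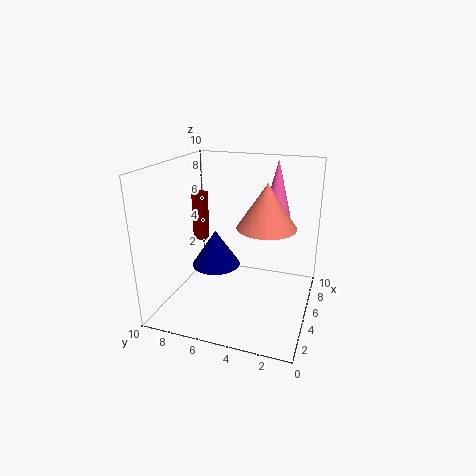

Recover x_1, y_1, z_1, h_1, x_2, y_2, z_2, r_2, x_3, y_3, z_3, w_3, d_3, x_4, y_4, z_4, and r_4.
x_1 = 5; y_1 = 3; z_1 = 6; h_1 = 3; x_2 = 8; y_2 = 8; z_2 = 1; r_2 = 2; x_3 = 8; y_3 = 9; z_3 = 3; w_3 = 1; d_3 = 1; x_4 = 8; y_4 = 3; z_4 = 6; r_4 = 1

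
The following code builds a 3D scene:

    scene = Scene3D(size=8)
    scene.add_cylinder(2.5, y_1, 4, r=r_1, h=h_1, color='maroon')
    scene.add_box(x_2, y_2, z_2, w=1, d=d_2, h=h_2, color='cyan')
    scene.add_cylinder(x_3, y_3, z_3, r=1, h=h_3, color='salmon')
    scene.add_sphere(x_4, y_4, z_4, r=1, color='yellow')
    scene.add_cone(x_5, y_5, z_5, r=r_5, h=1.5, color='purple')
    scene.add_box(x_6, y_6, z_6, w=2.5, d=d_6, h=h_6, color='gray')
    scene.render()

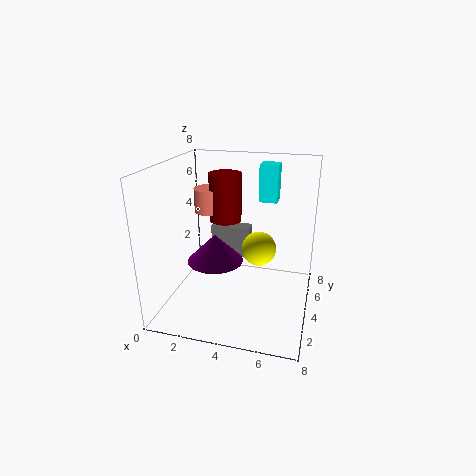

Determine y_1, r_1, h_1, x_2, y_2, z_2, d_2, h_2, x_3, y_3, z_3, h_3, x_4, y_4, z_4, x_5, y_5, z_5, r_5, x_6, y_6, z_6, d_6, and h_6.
y_1 = 6.5
r_1 = 1
h_1 = 3
x_2 = 5
y_2 = 4.5
z_2 = 6
d_2 = 1
h_2 = 2
x_3 = 1.5
y_3 = 6.5
z_3 = 4.5
h_3 = 1.5
x_4 = 5
y_4 = 5
z_4 = 3
x_5 = 3
y_5 = 3
z_5 = 3
r_5 = 1.5
x_6 = 1.5
y_6 = 6.5
z_6 = 1.5
d_6 = 1
h_6 = 2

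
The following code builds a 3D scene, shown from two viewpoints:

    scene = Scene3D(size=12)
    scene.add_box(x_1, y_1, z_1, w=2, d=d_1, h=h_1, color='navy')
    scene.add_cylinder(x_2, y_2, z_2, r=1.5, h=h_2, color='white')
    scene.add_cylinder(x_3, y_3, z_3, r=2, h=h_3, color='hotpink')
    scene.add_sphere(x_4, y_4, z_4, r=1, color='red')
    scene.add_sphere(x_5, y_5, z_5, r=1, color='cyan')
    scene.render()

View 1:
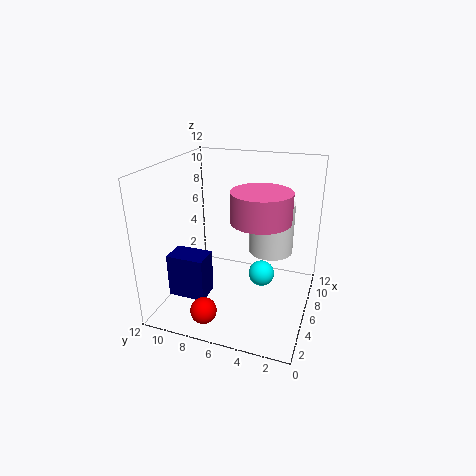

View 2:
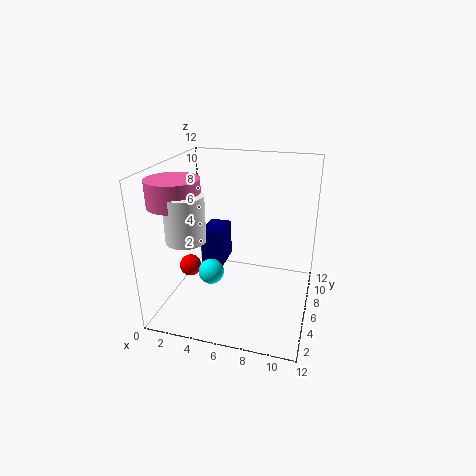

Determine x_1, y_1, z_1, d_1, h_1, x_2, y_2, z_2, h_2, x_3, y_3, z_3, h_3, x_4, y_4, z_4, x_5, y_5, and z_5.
x_1 = 2; y_1 = 7.5; z_1 = 2; d_1 = 3; h_1 = 3.5; x_2 = 3; y_2 = 2.5; z_2 = 7; h_2 = 3.5; x_3 = 2; y_3 = 3; z_3 = 9.5; h_3 = 2; x_4 = 1; y_4 = 7; z_4 = 2; x_5 = 4.5; y_5 = 3.5; z_5 = 4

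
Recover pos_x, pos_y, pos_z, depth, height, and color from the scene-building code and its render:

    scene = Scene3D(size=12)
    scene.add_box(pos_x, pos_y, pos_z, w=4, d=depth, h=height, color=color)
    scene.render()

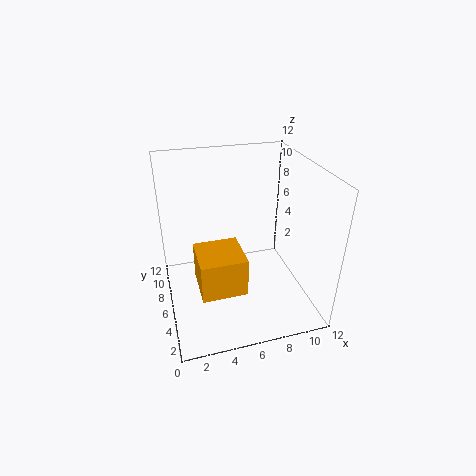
pos_x = 2.5
pos_y = 4.5
pos_z = 1
depth = 4
height = 3.5
color = 'orange'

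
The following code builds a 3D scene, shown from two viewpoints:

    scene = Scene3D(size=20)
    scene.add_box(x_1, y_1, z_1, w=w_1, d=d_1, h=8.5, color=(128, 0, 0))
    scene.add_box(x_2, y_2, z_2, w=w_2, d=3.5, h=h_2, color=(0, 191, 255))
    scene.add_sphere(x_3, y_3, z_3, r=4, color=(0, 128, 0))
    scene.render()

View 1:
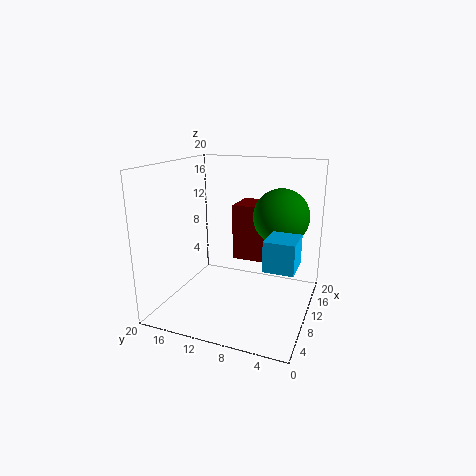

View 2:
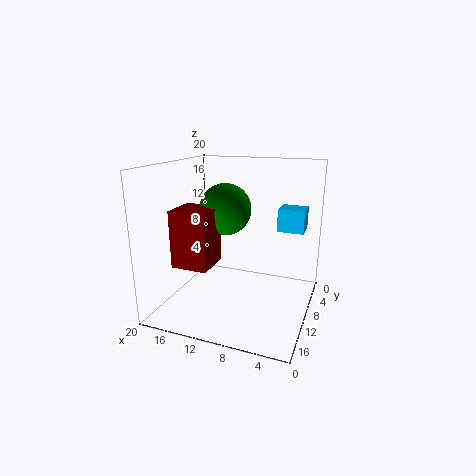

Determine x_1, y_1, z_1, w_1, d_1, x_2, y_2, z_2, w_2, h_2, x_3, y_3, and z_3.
x_1 = 14; y_1 = 7; z_1 = 5; w_1 = 5.5; d_1 = 5.5; x_2 = 2; y_2 = 0.5; z_2 = 9.5; w_2 = 4; h_2 = 3.5; x_3 = 14; y_3 = 5; z_3 = 12.5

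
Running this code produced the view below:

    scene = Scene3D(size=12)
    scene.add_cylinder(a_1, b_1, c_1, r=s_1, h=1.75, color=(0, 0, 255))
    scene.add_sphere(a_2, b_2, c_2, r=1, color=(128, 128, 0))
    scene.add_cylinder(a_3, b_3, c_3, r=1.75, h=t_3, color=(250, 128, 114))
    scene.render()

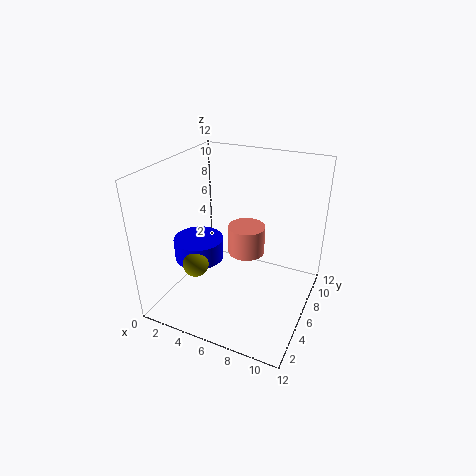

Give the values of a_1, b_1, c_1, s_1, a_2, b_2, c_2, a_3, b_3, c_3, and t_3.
a_1 = 3.25
b_1 = 4.25
c_1 = 4.5
s_1 = 2
a_2 = 4
b_2 = 2.5
c_2 = 5
a_3 = 5.25
b_3 = 9.5
c_3 = 2.5
t_3 = 2.75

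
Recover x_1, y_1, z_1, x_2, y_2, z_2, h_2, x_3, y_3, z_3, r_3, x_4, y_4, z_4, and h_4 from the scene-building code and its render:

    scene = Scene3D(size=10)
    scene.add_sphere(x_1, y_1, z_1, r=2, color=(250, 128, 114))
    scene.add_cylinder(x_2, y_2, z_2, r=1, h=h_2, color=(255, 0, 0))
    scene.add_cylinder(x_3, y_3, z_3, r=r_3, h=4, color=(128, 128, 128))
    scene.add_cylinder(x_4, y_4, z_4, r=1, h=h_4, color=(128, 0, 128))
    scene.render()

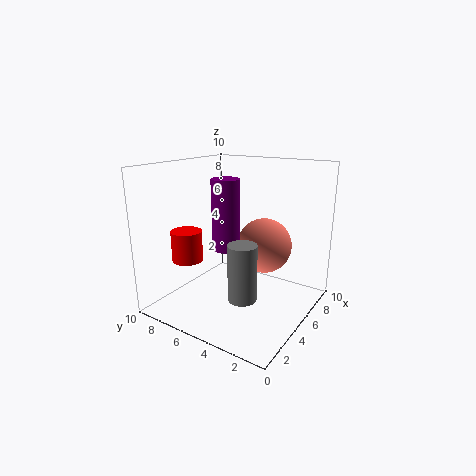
x_1 = 7
y_1 = 4
z_1 = 4
x_2 = 2
y_2 = 7
z_2 = 4
h_2 = 2
x_3 = 4
y_3 = 4
z_3 = 1
r_3 = 1
x_4 = 5
y_4 = 6
z_4 = 4
h_4 = 5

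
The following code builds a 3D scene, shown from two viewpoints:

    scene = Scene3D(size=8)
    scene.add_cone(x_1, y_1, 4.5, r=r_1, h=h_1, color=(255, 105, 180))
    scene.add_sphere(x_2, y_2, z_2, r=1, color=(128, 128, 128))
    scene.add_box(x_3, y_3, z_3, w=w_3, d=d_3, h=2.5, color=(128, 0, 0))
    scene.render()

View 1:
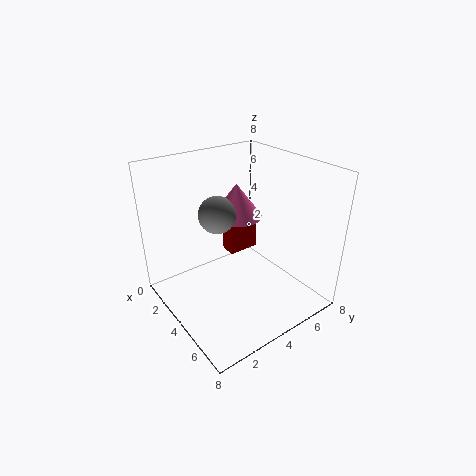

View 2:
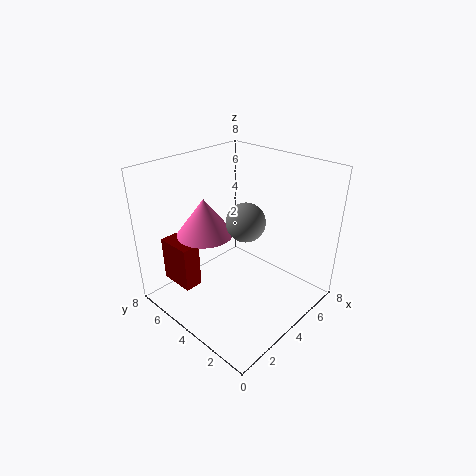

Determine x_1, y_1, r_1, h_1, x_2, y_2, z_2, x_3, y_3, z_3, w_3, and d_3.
x_1 = 2.5, y_1 = 5, r_1 = 1.5, h_1 = 2, x_2 = 3.5, y_2 = 3, z_2 = 5.5, x_3 = 1, y_3 = 5, z_3 = 1.5, w_3 = 1, d_3 = 2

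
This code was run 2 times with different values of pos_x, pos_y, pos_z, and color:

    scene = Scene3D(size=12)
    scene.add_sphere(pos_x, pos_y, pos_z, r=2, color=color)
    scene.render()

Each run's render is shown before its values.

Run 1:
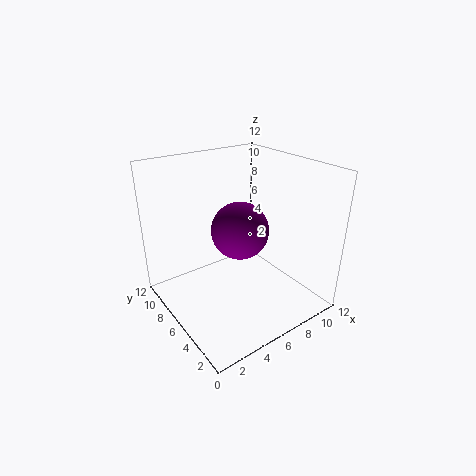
pos_x = 4
pos_y = 3
pos_z = 8.5
color = 'purple'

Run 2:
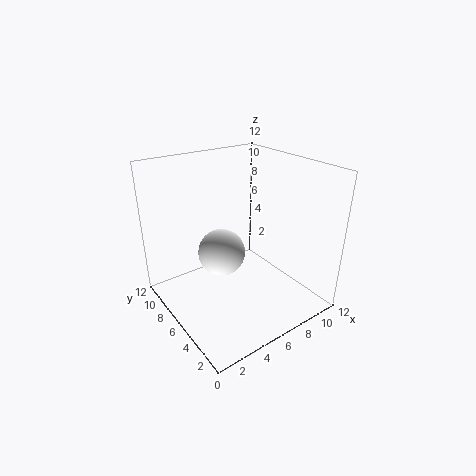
pos_x = 5
pos_y = 7
pos_z = 4.5
color = 'white'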